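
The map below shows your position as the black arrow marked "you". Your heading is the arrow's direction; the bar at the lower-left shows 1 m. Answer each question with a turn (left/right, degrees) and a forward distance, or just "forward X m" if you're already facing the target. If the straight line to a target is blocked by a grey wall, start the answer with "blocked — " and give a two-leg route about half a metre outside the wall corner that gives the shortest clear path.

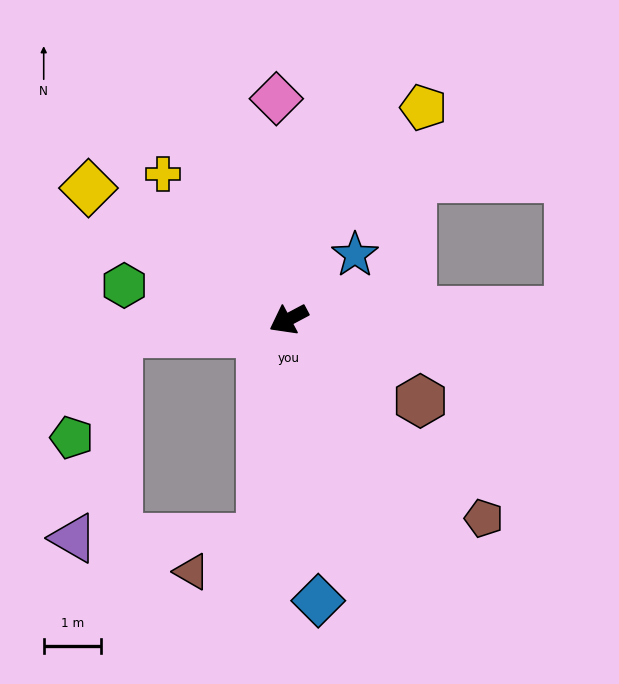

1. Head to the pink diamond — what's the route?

turn right 115°, forward 3.9 m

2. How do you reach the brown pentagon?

turn left 106°, forward 4.9 m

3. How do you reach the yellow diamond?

turn right 61°, forward 4.2 m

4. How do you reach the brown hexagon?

turn left 120°, forward 2.7 m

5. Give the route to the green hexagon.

turn right 40°, forward 3.0 m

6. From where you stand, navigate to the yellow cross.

turn right 77°, forward 3.4 m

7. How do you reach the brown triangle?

blocked — turn left 55°, forward 3.9 m, then turn right 57°, forward 1.3 m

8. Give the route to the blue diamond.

turn left 68°, forward 5.0 m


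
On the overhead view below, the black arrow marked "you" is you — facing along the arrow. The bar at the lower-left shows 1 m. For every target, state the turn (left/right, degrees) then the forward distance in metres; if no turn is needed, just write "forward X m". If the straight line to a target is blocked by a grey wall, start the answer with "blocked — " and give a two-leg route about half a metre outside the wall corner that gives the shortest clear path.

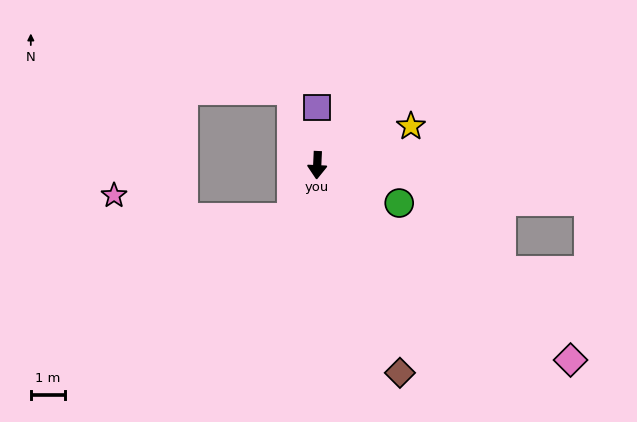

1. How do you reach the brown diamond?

turn left 24°, forward 6.6 m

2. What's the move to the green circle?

turn left 68°, forward 2.7 m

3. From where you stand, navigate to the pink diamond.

turn left 55°, forward 9.4 m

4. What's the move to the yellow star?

turn left 115°, forward 3.0 m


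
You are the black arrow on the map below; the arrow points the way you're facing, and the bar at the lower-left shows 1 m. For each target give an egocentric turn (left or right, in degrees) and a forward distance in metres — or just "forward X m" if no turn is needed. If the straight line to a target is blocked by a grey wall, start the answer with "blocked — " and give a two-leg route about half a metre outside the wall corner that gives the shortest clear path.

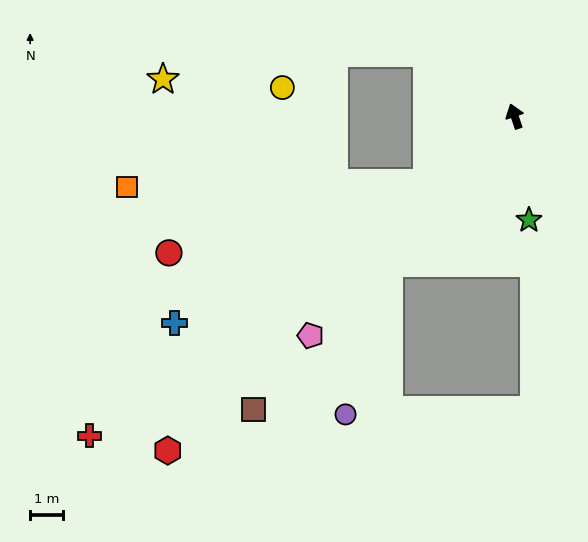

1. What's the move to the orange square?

blocked — turn left 108°, forward 3.4 m, then turn right 36°, forward 9.2 m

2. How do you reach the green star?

turn left 169°, forward 3.2 m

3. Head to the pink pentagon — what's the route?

turn left 118°, forward 9.2 m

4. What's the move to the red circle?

blocked — turn left 108°, forward 3.4 m, then turn right 21°, forward 8.2 m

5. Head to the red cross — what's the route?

turn left 108°, forward 16.3 m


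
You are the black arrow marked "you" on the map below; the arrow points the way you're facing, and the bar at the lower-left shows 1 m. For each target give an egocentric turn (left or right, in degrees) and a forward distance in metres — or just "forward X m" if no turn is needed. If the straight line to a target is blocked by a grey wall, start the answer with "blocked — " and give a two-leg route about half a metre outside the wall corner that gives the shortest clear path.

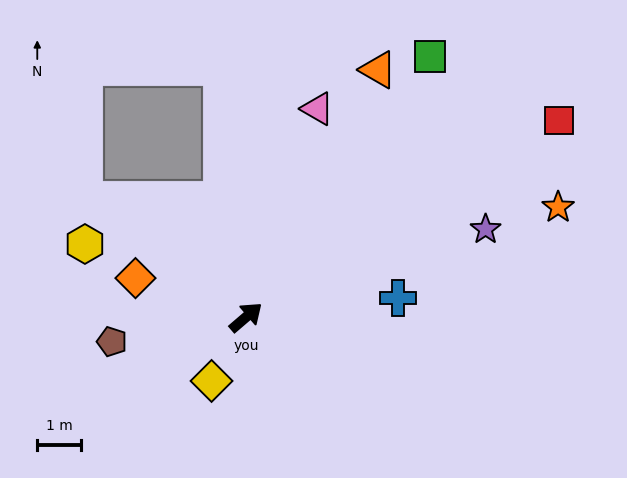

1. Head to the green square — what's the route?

turn left 14°, forward 7.3 m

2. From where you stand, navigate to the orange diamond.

turn left 120°, forward 2.7 m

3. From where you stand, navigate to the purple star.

turn right 20°, forward 5.9 m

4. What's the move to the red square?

turn right 9°, forward 8.5 m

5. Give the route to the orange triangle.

turn left 21°, forward 6.4 m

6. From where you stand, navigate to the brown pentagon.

turn left 150°, forward 3.1 m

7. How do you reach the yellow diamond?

turn right 159°, forward 1.7 m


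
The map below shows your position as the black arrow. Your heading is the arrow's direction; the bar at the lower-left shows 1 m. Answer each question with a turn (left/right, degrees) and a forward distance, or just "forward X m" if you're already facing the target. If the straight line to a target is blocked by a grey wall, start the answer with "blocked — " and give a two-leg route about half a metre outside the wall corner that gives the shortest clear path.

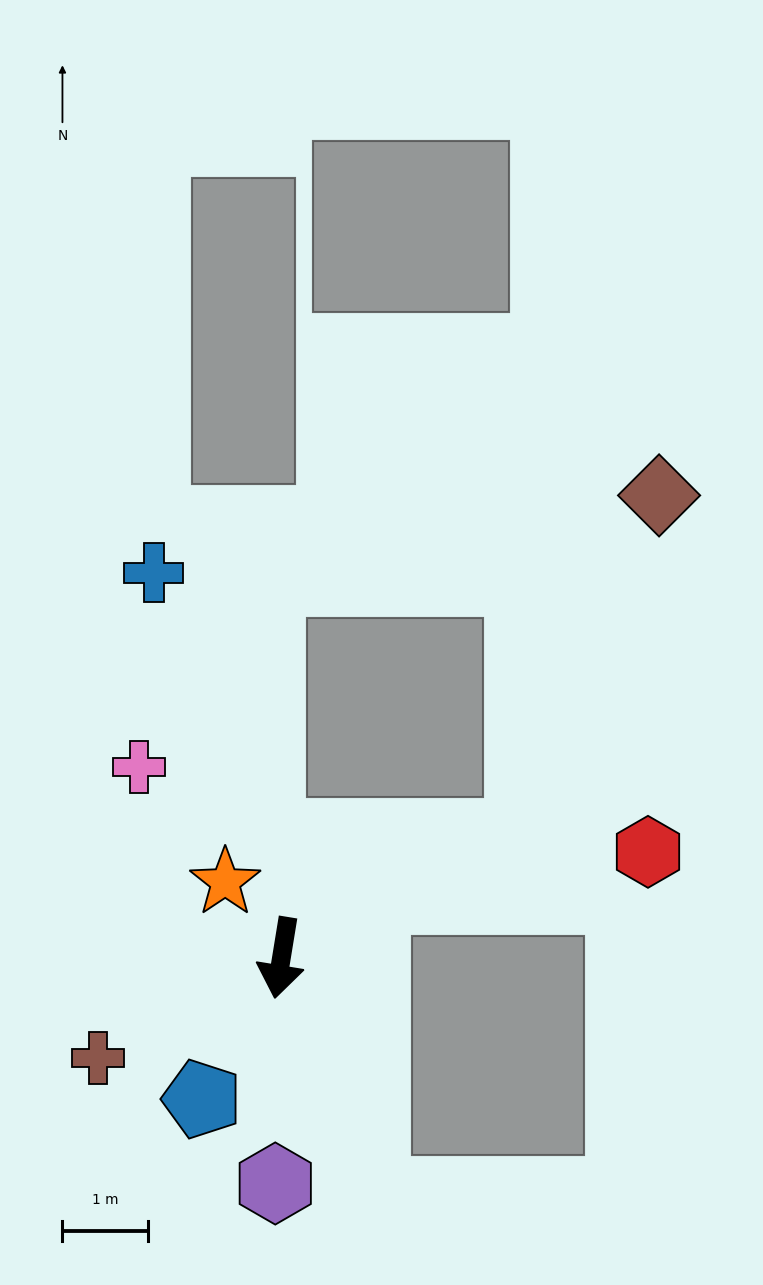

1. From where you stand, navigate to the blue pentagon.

turn right 20°, forward 1.9 m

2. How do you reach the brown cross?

turn right 52°, forward 2.4 m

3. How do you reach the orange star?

turn right 134°, forward 1.1 m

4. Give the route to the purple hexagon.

turn left 8°, forward 2.6 m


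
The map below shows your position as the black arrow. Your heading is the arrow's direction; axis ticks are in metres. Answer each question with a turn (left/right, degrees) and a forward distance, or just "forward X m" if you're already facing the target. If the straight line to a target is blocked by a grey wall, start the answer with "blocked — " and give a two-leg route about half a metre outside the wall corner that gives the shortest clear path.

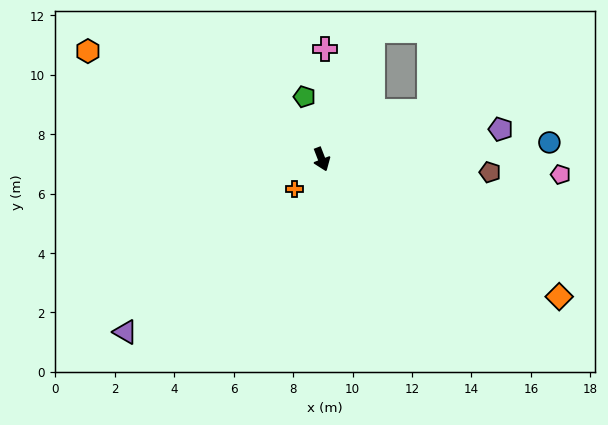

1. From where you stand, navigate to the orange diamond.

turn left 39°, forward 9.2 m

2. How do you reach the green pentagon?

turn left 174°, forward 2.2 m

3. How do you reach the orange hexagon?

turn right 136°, forward 8.7 m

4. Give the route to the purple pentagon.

turn left 78°, forward 6.1 m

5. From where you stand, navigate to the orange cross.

turn right 63°, forward 1.4 m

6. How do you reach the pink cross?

turn left 157°, forward 3.7 m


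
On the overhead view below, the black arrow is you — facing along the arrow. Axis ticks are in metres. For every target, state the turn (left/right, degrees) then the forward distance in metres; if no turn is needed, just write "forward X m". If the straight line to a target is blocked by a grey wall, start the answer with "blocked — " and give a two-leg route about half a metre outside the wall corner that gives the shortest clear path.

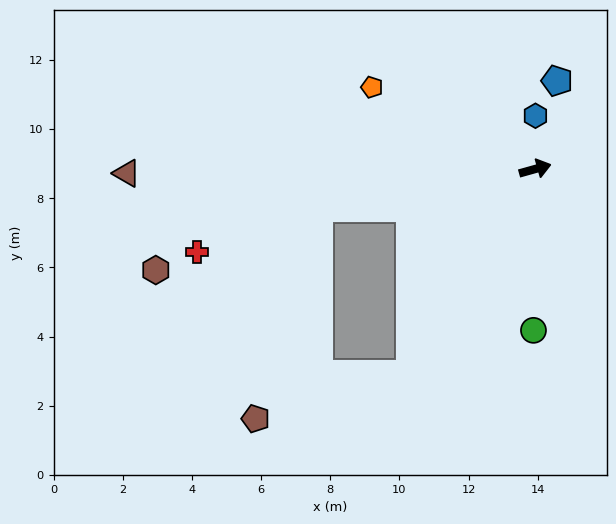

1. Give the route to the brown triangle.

turn left 165°, forward 11.8 m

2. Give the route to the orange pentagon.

turn left 138°, forward 5.3 m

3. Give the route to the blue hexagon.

turn left 74°, forward 1.5 m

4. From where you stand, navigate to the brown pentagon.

blocked — turn right 137°, forward 6.9 m, then turn right 43°, forward 4.7 m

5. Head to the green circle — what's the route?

turn right 106°, forward 4.7 m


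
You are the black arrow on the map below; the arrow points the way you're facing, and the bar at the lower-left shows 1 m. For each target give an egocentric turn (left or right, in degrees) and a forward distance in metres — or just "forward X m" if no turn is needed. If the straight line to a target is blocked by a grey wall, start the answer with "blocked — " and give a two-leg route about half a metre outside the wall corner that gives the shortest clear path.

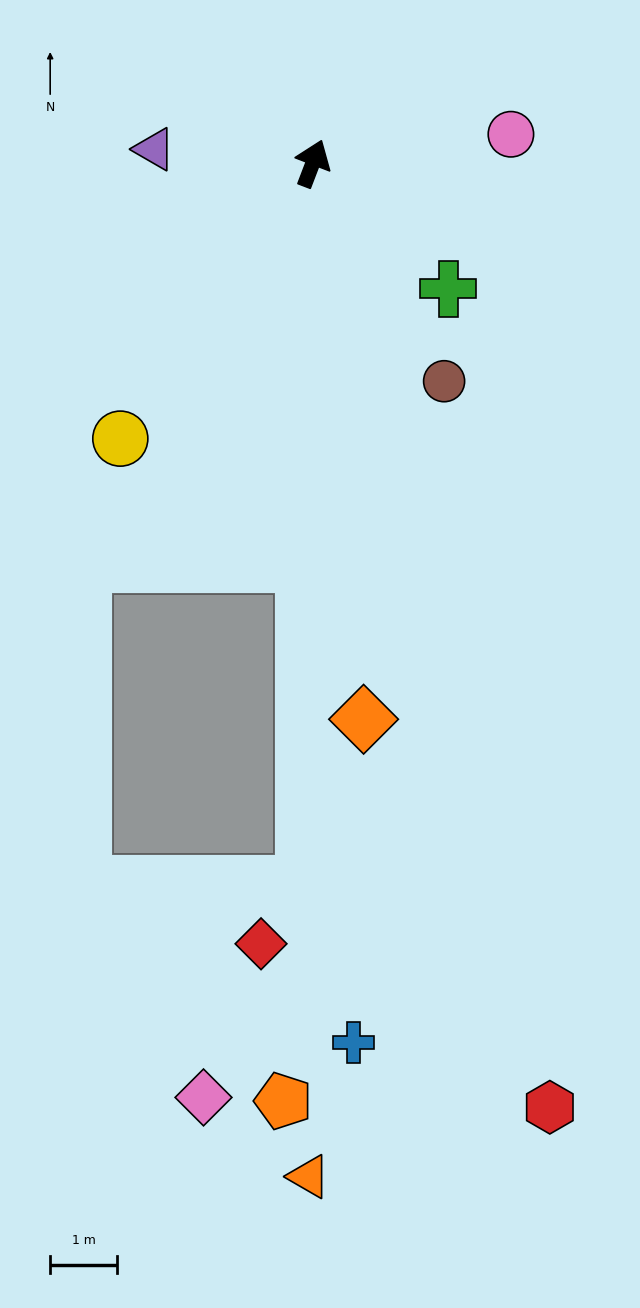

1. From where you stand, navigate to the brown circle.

turn right 128°, forward 3.8 m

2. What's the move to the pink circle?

turn right 61°, forward 3.0 m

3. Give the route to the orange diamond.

turn right 154°, forward 8.3 m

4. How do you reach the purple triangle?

turn left 106°, forward 2.4 m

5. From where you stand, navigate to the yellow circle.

turn left 166°, forward 5.0 m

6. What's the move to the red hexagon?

turn right 145°, forward 14.5 m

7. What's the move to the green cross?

turn right 112°, forward 2.7 m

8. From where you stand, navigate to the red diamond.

blocked — turn right 160°, forward 10.7 m, then turn right 35°, forward 1.1 m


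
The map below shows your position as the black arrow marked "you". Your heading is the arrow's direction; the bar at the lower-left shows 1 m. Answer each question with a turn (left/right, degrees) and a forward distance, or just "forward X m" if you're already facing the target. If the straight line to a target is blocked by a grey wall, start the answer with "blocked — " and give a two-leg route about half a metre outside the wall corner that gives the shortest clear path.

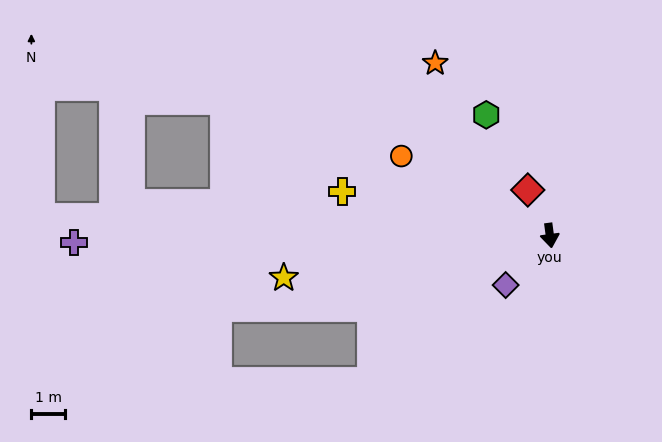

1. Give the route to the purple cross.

turn right 97°, forward 14.1 m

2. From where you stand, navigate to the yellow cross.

turn right 110°, forward 6.3 m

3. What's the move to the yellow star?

turn right 89°, forward 8.0 m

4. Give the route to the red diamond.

turn right 162°, forward 1.5 m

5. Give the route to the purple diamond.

turn right 49°, forward 2.0 m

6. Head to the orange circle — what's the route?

turn right 126°, forward 5.0 m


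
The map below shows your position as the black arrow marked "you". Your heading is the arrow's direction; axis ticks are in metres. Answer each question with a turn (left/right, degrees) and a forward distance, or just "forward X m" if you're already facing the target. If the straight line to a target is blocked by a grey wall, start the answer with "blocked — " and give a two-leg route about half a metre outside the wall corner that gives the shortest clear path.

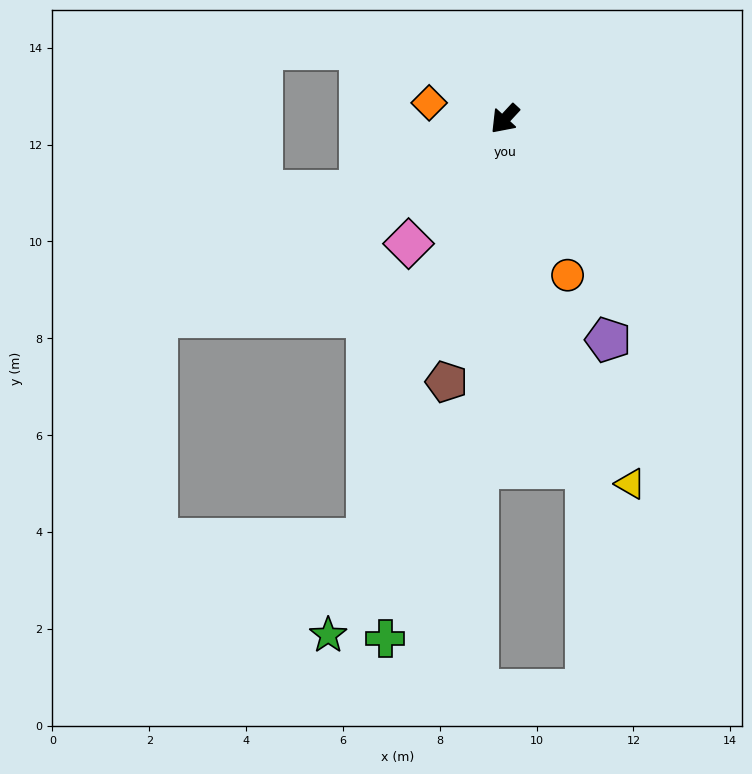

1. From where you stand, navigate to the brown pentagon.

turn left 30°, forward 5.6 m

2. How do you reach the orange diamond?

turn right 59°, forward 1.6 m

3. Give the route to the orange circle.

turn left 65°, forward 3.5 m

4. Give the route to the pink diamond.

turn left 5°, forward 3.3 m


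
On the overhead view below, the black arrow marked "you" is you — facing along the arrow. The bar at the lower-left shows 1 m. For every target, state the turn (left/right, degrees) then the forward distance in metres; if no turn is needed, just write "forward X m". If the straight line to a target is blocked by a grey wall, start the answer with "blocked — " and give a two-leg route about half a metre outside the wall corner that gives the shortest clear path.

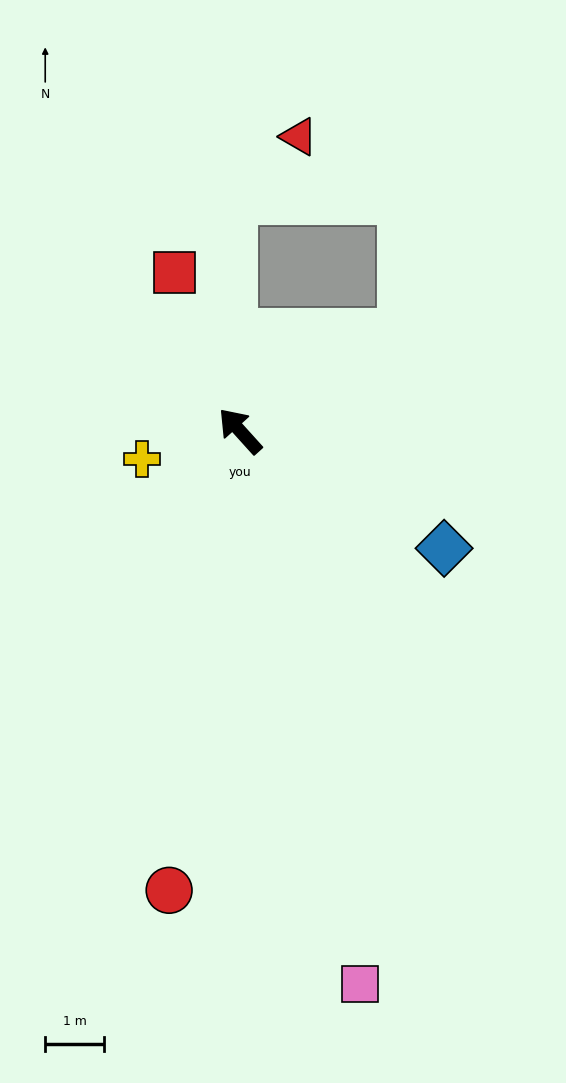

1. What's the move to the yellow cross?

turn left 64°, forward 1.7 m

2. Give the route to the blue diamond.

turn right 162°, forward 4.0 m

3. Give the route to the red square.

turn right 20°, forward 2.9 m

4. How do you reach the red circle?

turn left 129°, forward 7.9 m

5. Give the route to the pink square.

turn left 150°, forward 9.6 m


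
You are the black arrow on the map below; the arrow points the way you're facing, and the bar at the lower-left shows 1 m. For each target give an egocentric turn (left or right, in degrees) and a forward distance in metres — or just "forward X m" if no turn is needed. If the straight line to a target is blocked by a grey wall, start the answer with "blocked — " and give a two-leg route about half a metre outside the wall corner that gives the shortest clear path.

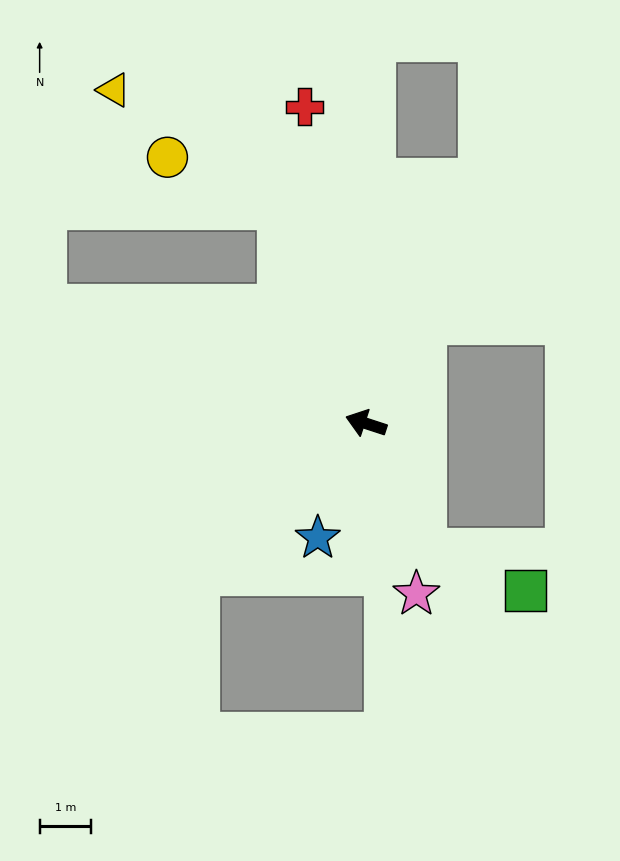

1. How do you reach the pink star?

turn left 125°, forward 3.5 m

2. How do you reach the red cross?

turn right 61°, forward 6.3 m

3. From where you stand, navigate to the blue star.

turn left 85°, forward 2.4 m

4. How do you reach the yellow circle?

blocked — turn right 50°, forward 4.5 m, then turn left 44°, forward 2.4 m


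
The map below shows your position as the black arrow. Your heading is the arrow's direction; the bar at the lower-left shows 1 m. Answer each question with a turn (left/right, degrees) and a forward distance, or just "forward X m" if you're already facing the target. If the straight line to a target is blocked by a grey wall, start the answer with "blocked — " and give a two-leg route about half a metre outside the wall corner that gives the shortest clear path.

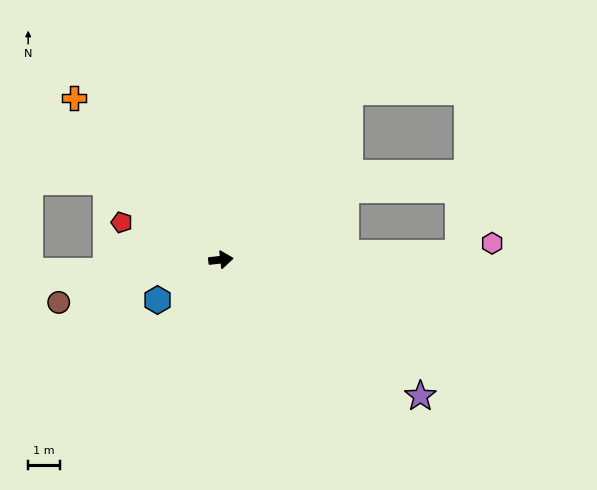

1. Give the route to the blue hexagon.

turn right 154°, forward 2.3 m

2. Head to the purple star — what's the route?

turn right 41°, forward 7.5 m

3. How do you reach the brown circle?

turn right 172°, forward 5.2 m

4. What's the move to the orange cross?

turn left 126°, forward 6.8 m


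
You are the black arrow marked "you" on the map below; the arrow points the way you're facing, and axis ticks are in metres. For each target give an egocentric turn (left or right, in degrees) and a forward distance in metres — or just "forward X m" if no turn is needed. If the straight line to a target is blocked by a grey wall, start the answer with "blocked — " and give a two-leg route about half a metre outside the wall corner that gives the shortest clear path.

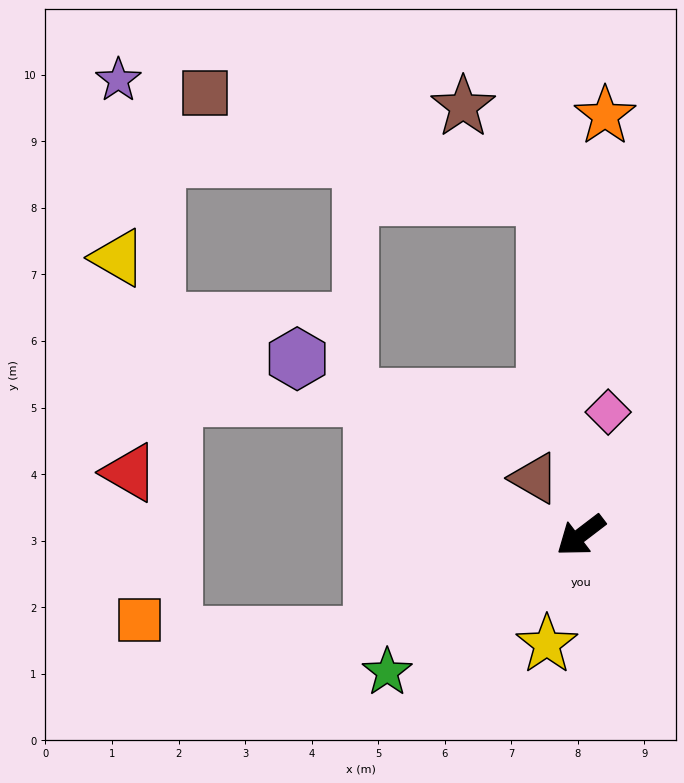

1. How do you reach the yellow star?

turn left 35°, forward 1.7 m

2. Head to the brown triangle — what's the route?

turn right 88°, forward 1.1 m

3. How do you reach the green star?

turn right 2°, forward 3.6 m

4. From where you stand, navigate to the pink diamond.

turn right 140°, forward 1.9 m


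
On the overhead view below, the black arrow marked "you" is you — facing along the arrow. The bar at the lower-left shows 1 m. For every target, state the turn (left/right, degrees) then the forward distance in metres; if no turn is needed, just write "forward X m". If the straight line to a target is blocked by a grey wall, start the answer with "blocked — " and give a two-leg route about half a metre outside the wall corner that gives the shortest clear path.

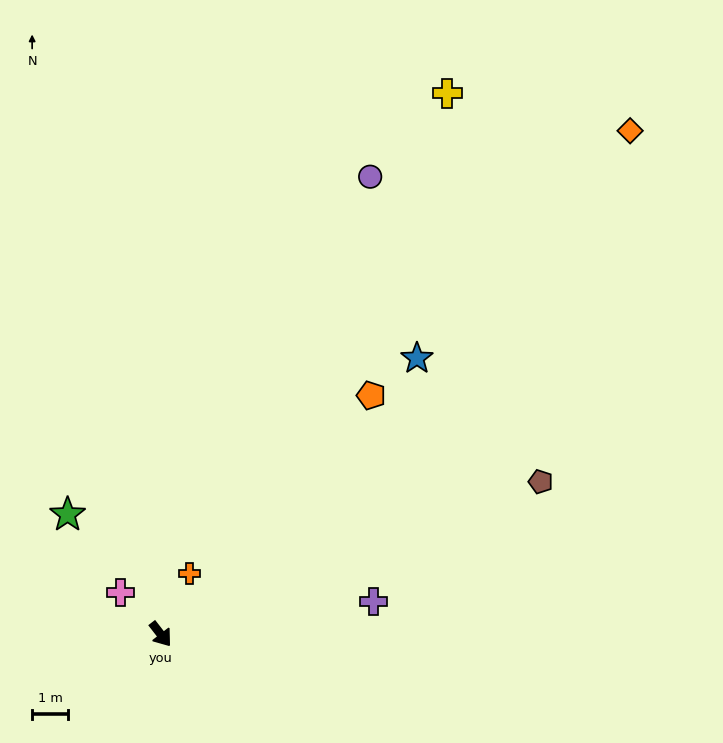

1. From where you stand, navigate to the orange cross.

turn left 117°, forward 1.9 m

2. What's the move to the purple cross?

turn left 61°, forward 5.9 m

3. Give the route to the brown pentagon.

turn left 74°, forward 11.3 m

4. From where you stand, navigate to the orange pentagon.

turn left 101°, forward 8.8 m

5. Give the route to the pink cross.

turn right 174°, forward 1.6 m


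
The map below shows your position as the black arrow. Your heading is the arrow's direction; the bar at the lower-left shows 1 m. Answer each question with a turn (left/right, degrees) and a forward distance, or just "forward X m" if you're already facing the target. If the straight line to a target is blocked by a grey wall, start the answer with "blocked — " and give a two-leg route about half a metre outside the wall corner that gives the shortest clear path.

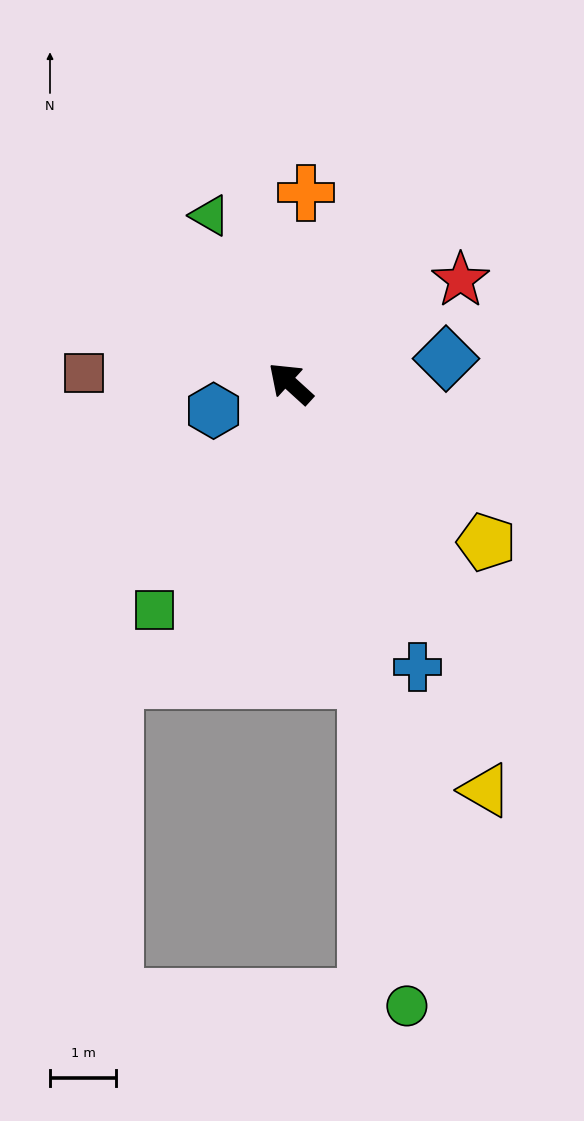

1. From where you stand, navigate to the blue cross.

turn left 156°, forward 4.7 m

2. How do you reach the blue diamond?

turn right 129°, forward 2.4 m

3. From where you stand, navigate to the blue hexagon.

turn left 62°, forward 1.2 m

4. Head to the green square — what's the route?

turn left 101°, forward 4.0 m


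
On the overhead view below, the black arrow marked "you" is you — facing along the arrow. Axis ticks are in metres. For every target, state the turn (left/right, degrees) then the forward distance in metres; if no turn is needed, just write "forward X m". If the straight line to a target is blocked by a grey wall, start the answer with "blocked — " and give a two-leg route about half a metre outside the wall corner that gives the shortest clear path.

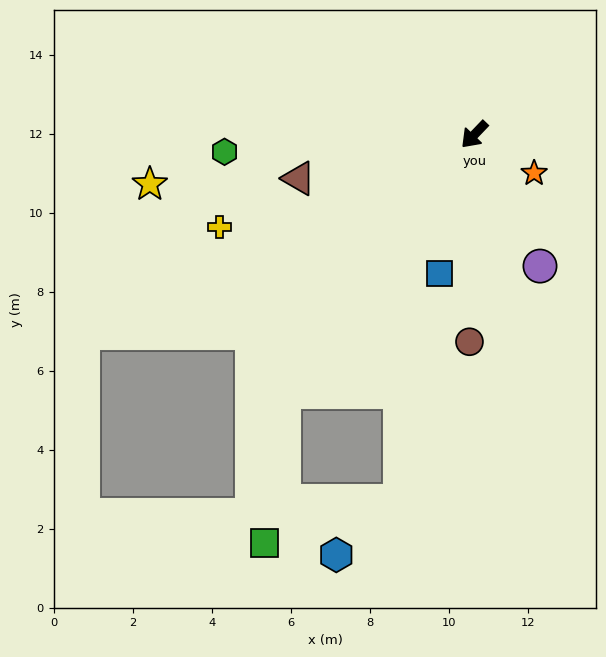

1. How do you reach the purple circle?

turn left 70°, forward 3.7 m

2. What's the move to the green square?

blocked — turn left 7°, forward 8.1 m, then turn left 29°, forward 3.9 m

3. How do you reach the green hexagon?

turn right 42°, forward 6.3 m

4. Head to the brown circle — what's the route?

turn left 42°, forward 5.2 m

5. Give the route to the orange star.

turn left 101°, forward 1.8 m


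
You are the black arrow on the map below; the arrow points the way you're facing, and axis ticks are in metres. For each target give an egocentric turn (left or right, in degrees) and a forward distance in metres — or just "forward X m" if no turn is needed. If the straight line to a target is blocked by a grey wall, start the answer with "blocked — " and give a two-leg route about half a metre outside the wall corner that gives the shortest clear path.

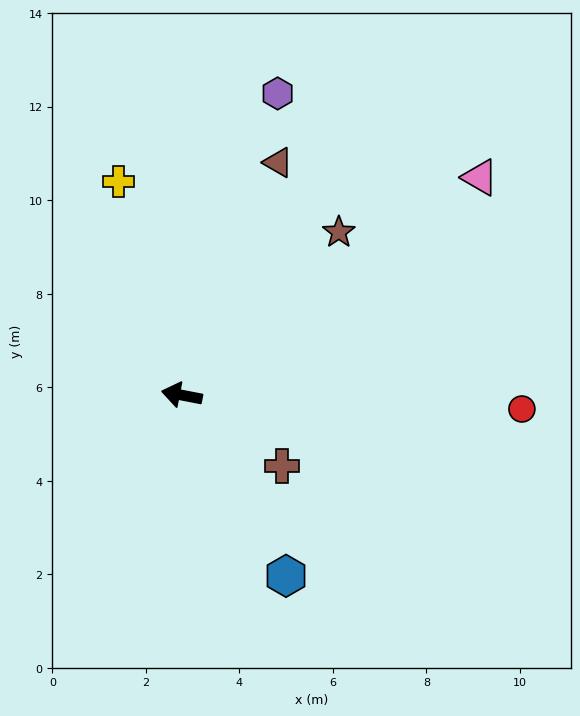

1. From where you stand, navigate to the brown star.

turn right 123°, forward 4.8 m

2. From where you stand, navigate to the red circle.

turn right 171°, forward 7.3 m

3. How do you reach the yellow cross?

turn right 62°, forward 4.8 m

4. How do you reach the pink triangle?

turn right 133°, forward 7.9 m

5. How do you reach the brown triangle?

turn right 102°, forward 5.4 m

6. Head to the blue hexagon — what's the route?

turn left 131°, forward 4.5 m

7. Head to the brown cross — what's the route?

turn left 156°, forward 2.6 m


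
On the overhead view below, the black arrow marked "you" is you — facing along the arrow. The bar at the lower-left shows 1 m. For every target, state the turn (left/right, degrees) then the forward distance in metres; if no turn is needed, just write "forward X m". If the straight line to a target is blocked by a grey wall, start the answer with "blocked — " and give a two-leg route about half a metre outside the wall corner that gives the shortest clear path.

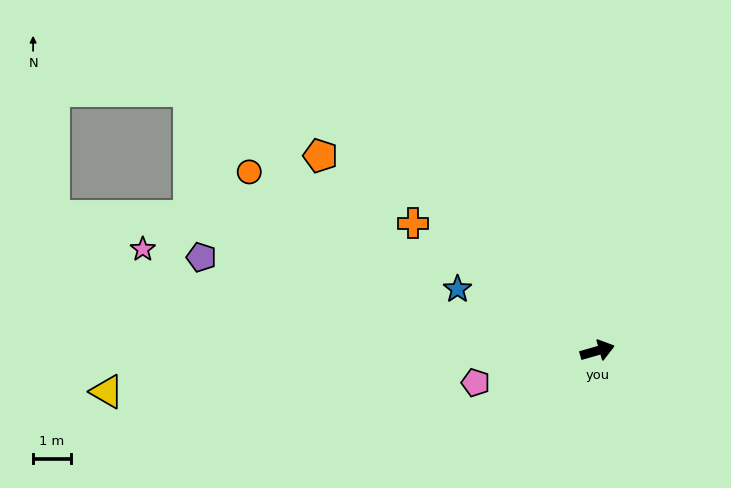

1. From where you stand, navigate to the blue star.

turn left 140°, forward 4.0 m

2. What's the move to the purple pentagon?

turn left 151°, forward 10.8 m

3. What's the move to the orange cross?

turn left 129°, forward 5.9 m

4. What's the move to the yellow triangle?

turn left 169°, forward 13.0 m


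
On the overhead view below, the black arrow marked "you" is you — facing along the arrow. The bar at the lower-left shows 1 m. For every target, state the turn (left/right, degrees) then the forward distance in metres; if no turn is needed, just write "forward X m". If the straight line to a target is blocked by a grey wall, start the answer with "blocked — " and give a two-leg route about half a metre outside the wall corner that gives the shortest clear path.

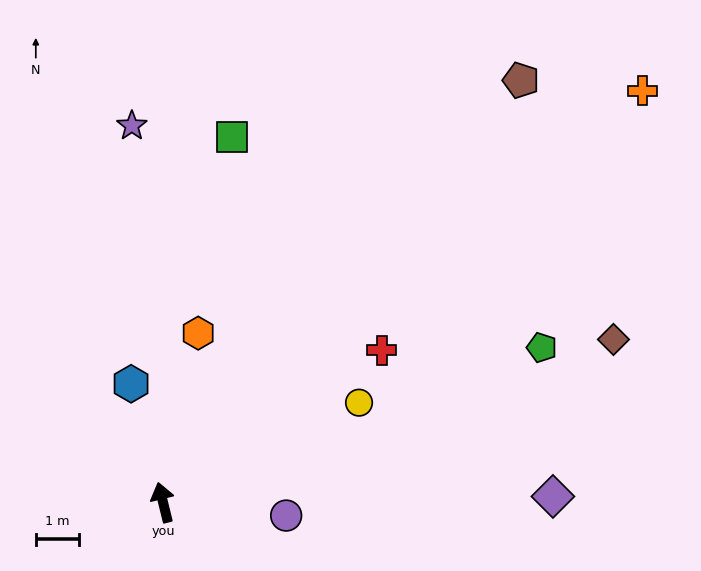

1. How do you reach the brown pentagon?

turn right 54°, forward 13.0 m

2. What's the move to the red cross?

turn right 69°, forward 6.2 m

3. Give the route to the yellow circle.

turn right 77°, forward 5.1 m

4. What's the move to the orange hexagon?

turn right 26°, forward 4.0 m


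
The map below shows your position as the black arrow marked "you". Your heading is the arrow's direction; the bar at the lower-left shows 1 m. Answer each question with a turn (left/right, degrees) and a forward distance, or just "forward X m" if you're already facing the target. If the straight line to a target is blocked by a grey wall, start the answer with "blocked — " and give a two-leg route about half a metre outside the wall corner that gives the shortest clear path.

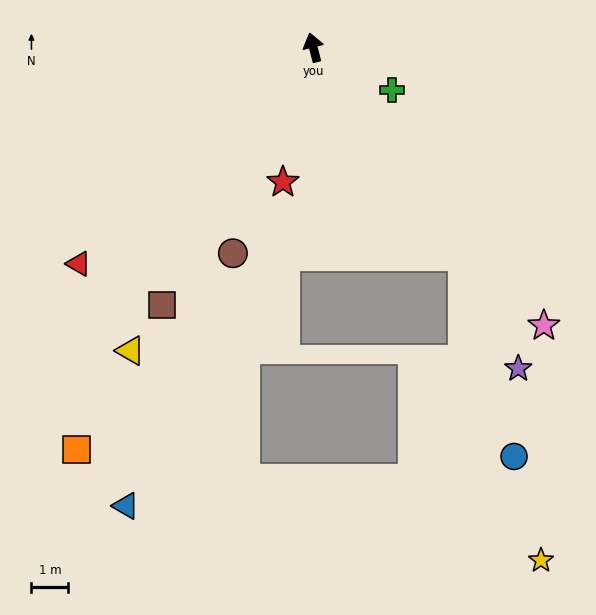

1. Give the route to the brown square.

turn left 135°, forward 8.1 m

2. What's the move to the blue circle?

blocked — turn right 158°, forward 7.0 m, then turn right 22°, forward 5.6 m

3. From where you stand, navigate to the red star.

turn left 153°, forward 3.7 m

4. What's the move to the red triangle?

turn left 118°, forward 8.6 m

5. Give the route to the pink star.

turn right 155°, forward 9.8 m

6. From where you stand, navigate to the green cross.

turn right 133°, forward 2.4 m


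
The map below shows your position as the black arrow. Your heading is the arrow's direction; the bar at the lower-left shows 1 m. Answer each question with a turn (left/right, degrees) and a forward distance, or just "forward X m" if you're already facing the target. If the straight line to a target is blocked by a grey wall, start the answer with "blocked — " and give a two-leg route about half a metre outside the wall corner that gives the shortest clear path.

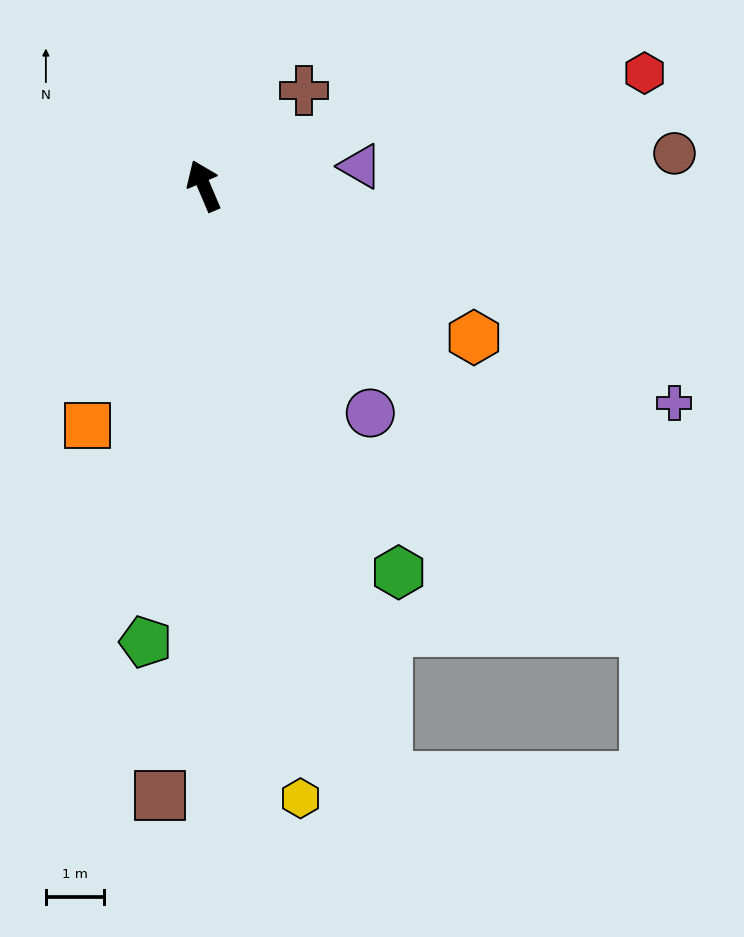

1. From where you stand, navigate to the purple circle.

turn right 167°, forward 4.8 m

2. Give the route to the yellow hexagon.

turn left 166°, forward 10.6 m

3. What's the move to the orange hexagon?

turn right 142°, forward 5.3 m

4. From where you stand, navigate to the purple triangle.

turn right 106°, forward 2.7 m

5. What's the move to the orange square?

turn left 131°, forward 4.6 m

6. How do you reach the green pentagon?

turn left 150°, forward 7.8 m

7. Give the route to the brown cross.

turn right 70°, forward 2.4 m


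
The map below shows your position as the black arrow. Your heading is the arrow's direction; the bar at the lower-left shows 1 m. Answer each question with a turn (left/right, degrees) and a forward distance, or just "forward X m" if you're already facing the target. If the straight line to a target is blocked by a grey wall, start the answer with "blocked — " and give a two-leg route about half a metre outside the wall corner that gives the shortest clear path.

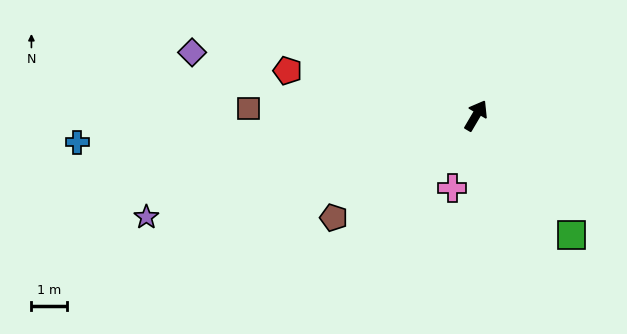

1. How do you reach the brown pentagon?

turn left 156°, forward 4.9 m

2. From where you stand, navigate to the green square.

turn right 111°, forward 4.3 m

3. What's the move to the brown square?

turn left 119°, forward 6.4 m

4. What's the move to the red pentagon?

turn left 107°, forward 5.4 m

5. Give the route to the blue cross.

turn left 124°, forward 11.2 m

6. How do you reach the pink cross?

turn right 168°, forward 2.1 m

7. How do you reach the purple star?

turn left 138°, forward 9.7 m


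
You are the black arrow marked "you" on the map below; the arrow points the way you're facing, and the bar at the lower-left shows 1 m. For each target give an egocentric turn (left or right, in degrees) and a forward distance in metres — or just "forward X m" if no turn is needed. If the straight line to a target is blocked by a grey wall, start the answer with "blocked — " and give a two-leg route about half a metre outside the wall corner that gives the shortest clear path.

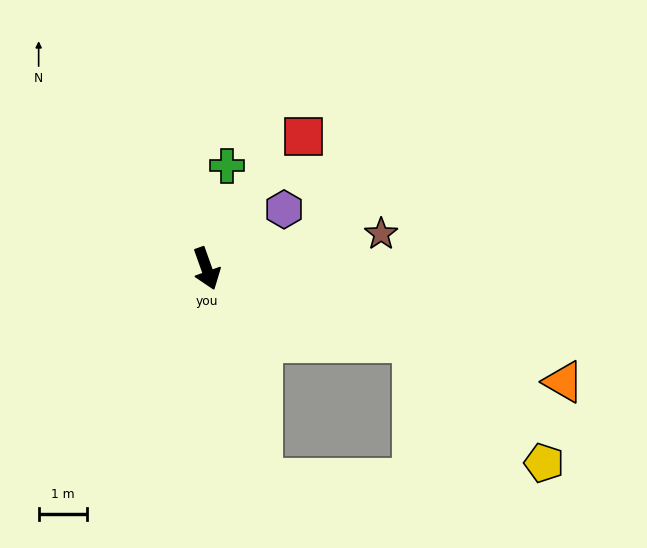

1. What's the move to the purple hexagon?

turn left 108°, forward 2.0 m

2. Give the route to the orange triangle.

turn left 53°, forward 7.8 m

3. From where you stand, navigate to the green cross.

turn left 149°, forward 2.2 m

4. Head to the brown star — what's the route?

turn left 82°, forward 3.7 m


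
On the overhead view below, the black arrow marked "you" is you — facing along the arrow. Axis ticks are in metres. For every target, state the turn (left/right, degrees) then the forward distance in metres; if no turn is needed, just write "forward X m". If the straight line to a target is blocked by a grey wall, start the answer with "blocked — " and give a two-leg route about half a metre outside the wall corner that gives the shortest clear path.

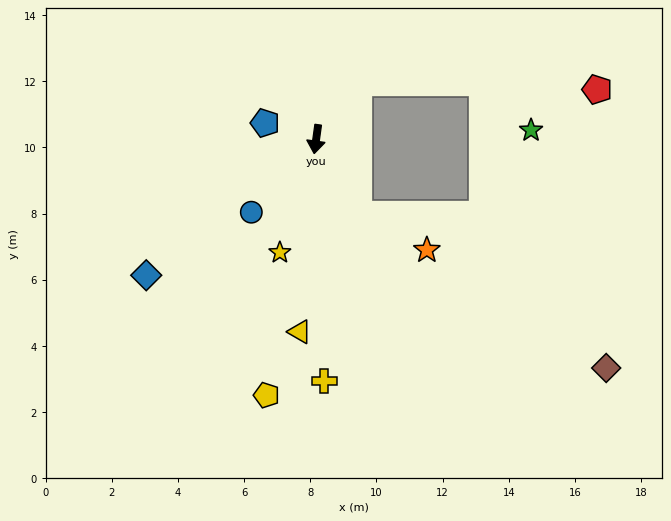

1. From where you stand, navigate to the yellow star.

turn right 10°, forward 3.6 m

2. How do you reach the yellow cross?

turn left 10°, forward 7.3 m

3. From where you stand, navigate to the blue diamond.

turn right 43°, forward 6.6 m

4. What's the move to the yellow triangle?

turn left 3°, forward 5.8 m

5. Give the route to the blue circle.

turn right 34°, forward 3.0 m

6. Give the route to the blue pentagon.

turn right 100°, forward 1.6 m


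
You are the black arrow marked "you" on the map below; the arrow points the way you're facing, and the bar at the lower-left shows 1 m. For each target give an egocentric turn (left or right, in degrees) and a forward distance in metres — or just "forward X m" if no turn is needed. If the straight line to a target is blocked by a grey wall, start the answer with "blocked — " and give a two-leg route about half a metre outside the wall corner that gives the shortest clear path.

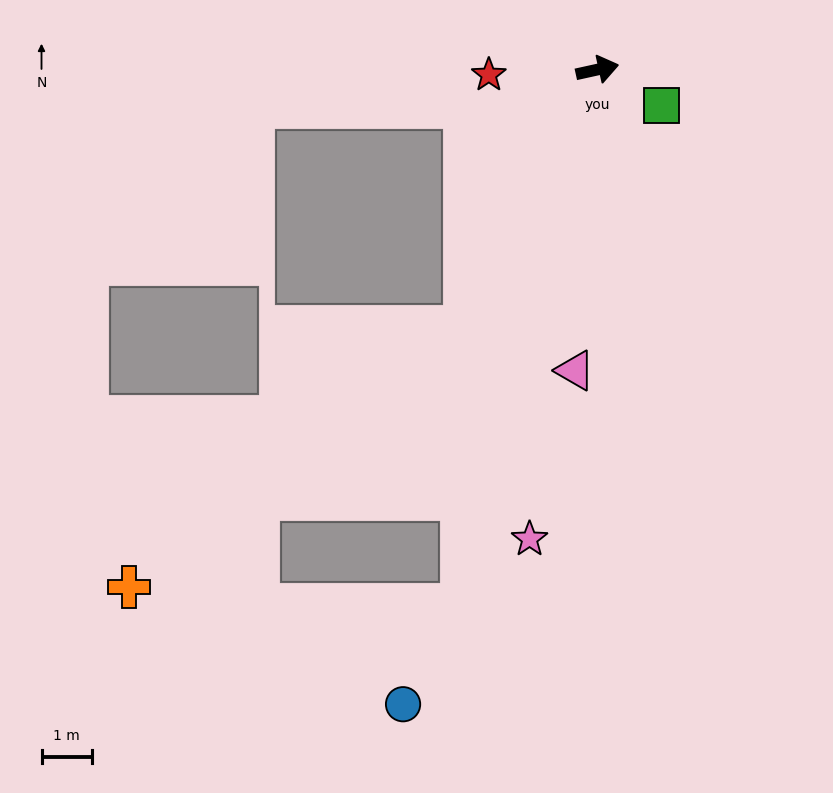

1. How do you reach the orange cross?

blocked — turn right 130°, forward 5.7 m, then turn right 25°, forward 8.4 m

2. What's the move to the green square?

turn right 42°, forward 1.5 m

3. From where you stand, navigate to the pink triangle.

turn right 107°, forward 6.0 m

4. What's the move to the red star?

turn left 170°, forward 2.1 m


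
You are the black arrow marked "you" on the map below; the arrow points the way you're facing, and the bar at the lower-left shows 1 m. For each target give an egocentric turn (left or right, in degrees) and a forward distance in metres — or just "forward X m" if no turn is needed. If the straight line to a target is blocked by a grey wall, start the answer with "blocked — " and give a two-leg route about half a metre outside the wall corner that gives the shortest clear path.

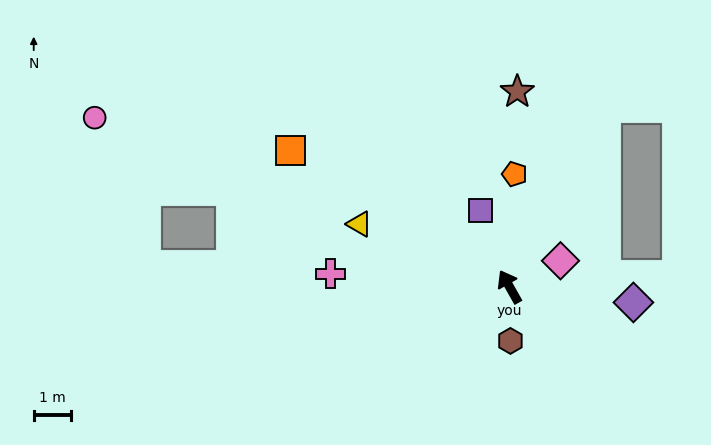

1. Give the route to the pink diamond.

turn right 92°, forward 1.5 m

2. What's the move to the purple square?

turn right 9°, forward 2.2 m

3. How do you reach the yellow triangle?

turn left 38°, forward 4.3 m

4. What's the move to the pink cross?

turn left 56°, forward 4.8 m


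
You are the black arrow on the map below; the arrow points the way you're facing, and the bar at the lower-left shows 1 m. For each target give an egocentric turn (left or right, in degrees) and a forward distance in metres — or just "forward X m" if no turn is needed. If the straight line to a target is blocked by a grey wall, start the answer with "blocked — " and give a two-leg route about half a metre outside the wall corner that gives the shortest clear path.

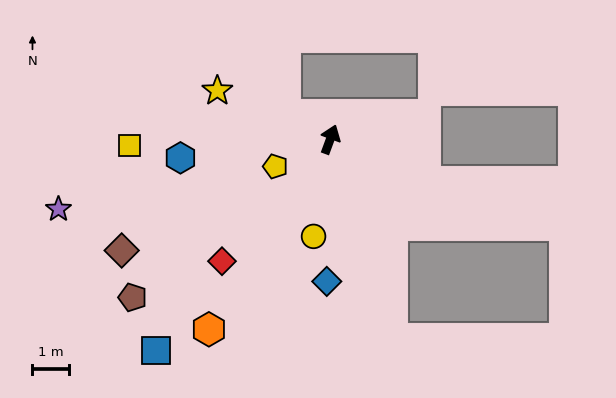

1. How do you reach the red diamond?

turn left 159°, forward 4.5 m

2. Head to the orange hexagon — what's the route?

turn left 168°, forward 6.2 m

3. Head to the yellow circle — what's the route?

turn right 169°, forward 2.7 m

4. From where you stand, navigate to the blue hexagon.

turn left 117°, forward 4.1 m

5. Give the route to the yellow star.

turn left 87°, forward 3.4 m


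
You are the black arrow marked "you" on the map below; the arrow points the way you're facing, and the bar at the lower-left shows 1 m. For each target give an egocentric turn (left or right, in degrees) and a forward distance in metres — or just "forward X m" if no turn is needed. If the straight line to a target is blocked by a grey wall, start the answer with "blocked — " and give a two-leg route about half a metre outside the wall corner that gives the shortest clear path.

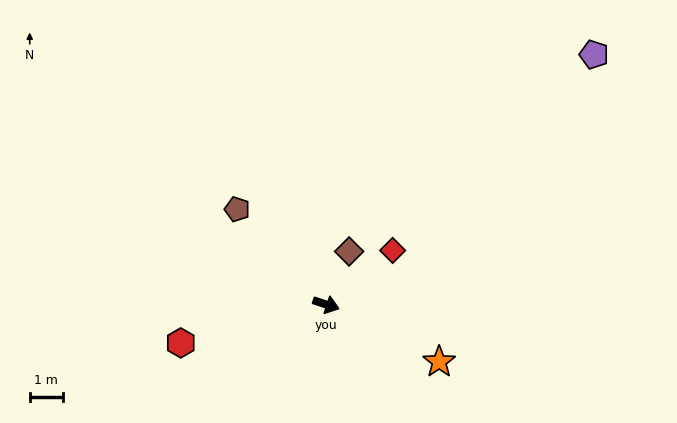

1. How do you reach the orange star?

turn right 9°, forward 3.8 m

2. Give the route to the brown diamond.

turn left 85°, forward 1.7 m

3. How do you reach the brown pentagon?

turn left 151°, forward 3.9 m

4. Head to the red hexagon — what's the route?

turn right 147°, forward 4.6 m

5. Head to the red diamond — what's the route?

turn left 57°, forward 2.6 m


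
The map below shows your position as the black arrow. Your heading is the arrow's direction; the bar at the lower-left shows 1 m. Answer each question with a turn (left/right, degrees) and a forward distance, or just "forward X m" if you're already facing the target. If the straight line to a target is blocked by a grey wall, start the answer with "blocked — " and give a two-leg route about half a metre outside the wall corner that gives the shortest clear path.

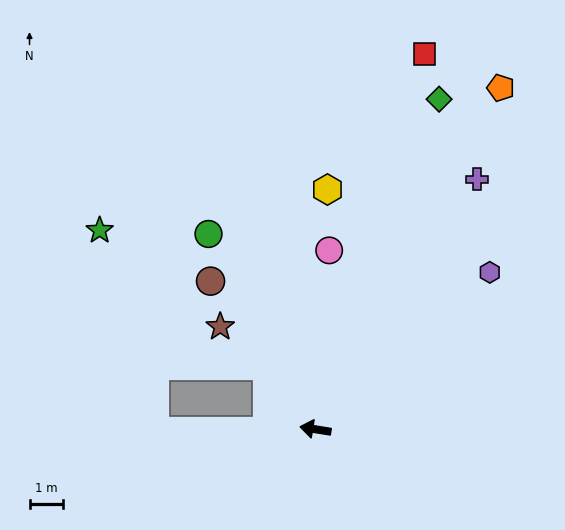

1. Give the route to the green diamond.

turn right 101°, forward 10.5 m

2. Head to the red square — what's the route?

turn right 97°, forward 11.6 m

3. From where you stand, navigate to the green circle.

turn right 52°, forward 6.6 m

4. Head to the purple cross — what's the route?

turn right 114°, forward 8.8 m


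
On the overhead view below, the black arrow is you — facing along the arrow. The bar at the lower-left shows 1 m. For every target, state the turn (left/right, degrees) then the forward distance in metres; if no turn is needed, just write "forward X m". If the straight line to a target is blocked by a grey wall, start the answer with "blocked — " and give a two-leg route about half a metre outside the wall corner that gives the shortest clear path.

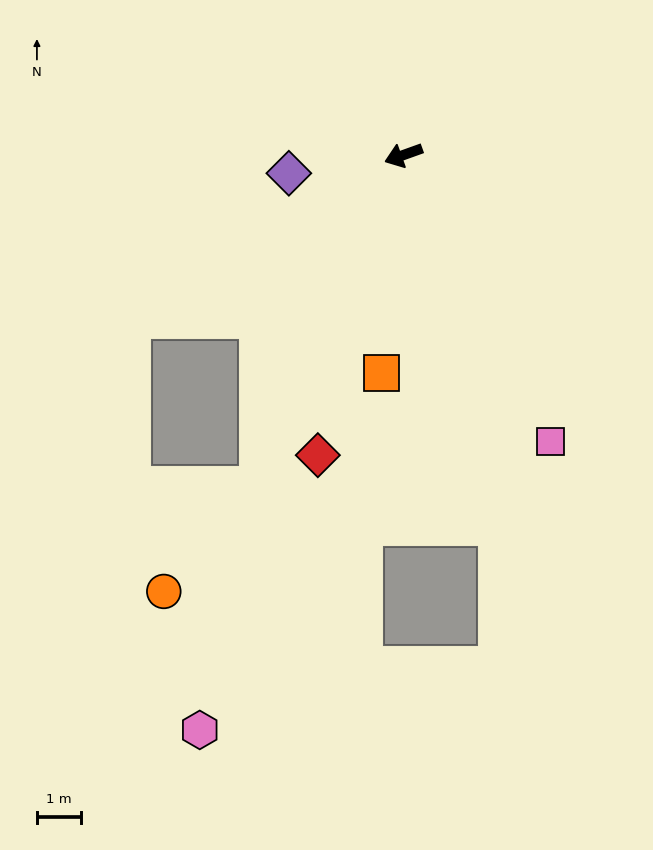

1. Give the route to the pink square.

turn left 98°, forward 7.3 m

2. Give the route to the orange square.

turn left 65°, forward 5.0 m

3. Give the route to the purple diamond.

turn right 11°, forward 2.6 m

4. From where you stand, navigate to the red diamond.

turn left 54°, forward 7.1 m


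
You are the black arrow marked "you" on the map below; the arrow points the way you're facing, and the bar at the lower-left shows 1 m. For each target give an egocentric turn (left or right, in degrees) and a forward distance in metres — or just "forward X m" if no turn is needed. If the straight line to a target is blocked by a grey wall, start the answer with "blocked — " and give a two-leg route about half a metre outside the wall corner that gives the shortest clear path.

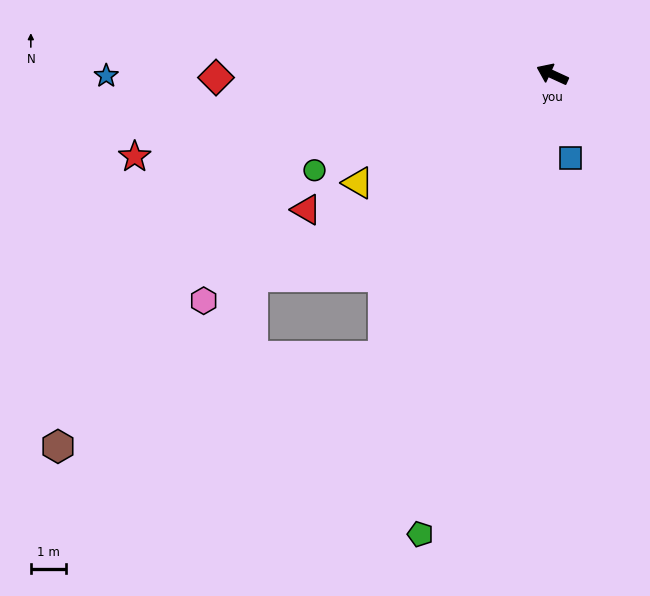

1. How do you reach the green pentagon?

turn left 99°, forward 13.5 m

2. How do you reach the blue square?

turn left 127°, forward 2.4 m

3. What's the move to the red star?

turn left 36°, forward 12.0 m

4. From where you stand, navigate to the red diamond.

turn left 25°, forward 9.5 m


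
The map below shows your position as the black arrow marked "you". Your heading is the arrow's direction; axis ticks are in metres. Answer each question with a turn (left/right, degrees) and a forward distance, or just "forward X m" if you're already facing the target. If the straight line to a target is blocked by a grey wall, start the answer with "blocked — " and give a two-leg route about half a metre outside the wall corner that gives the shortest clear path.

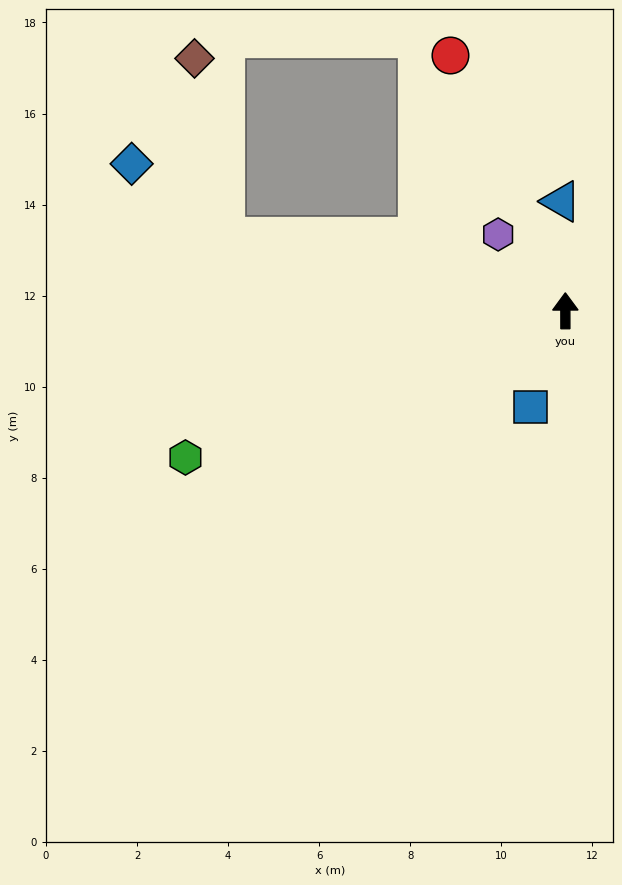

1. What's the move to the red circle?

turn left 24°, forward 6.1 m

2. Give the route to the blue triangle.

turn left 2°, forward 2.4 m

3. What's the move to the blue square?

turn left 160°, forward 2.2 m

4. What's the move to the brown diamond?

blocked — turn left 78°, forward 7.6 m, then turn right 68°, forward 4.0 m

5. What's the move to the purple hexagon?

turn left 41°, forward 2.2 m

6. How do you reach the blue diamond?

blocked — turn left 78°, forward 7.6 m, then turn right 26°, forward 2.6 m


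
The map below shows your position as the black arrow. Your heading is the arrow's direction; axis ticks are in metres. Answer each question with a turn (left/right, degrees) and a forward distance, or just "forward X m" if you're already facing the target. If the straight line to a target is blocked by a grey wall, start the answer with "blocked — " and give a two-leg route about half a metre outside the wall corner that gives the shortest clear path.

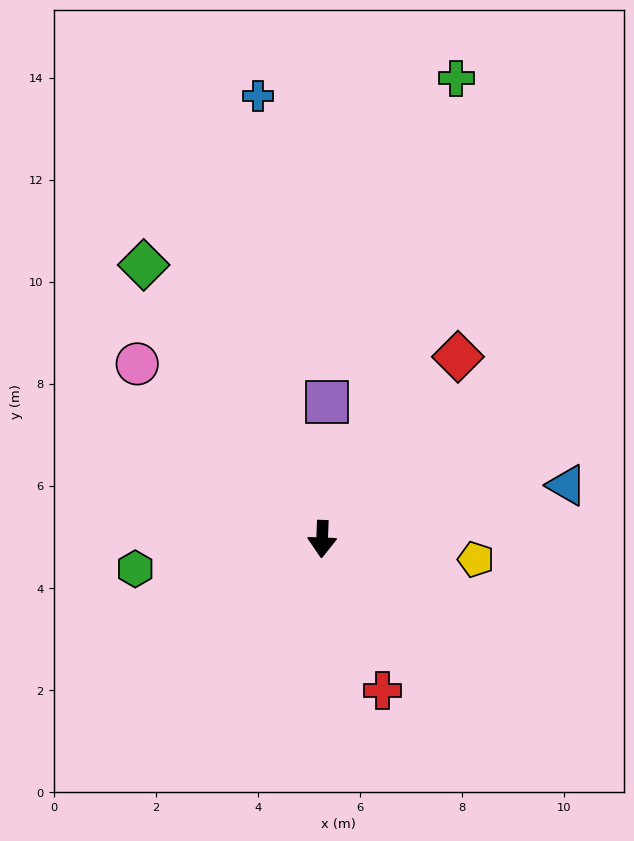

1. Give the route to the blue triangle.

turn left 105°, forward 4.9 m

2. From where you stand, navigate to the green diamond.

turn right 145°, forward 6.4 m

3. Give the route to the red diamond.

turn left 145°, forward 4.5 m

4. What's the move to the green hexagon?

turn right 79°, forward 3.7 m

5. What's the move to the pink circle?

turn right 131°, forward 5.0 m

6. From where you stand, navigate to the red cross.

turn left 24°, forward 3.2 m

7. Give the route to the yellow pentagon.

turn left 85°, forward 3.0 m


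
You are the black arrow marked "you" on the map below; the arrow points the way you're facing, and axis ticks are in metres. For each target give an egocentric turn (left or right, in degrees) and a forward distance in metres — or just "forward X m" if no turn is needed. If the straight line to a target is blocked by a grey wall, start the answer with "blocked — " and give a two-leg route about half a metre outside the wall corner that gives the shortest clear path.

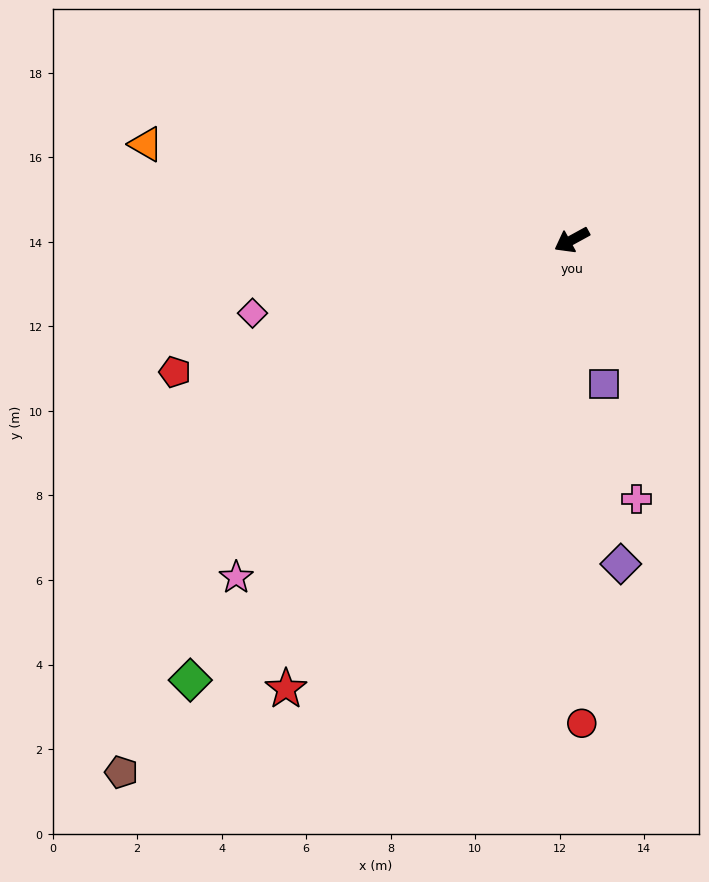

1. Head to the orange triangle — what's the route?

turn right 41°, forward 10.3 m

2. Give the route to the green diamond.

turn left 20°, forward 13.8 m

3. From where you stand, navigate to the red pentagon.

turn right 10°, forward 9.9 m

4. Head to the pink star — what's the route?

turn left 16°, forward 11.3 m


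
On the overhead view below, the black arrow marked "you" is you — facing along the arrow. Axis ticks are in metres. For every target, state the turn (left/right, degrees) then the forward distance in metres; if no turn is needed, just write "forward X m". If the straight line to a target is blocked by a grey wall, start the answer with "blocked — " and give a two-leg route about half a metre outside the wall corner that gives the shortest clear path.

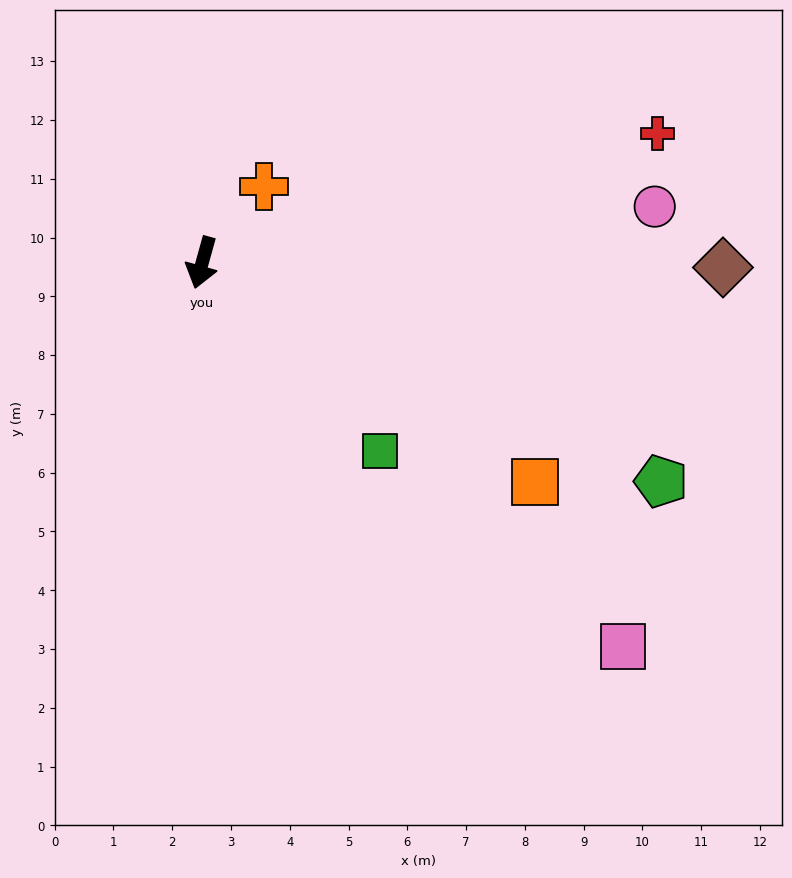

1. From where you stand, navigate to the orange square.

turn left 72°, forward 6.8 m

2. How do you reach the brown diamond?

turn left 105°, forward 8.9 m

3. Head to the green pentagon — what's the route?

turn left 80°, forward 8.6 m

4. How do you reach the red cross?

turn left 121°, forward 8.0 m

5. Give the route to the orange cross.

turn left 157°, forward 1.7 m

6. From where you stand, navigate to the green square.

turn left 59°, forward 4.4 m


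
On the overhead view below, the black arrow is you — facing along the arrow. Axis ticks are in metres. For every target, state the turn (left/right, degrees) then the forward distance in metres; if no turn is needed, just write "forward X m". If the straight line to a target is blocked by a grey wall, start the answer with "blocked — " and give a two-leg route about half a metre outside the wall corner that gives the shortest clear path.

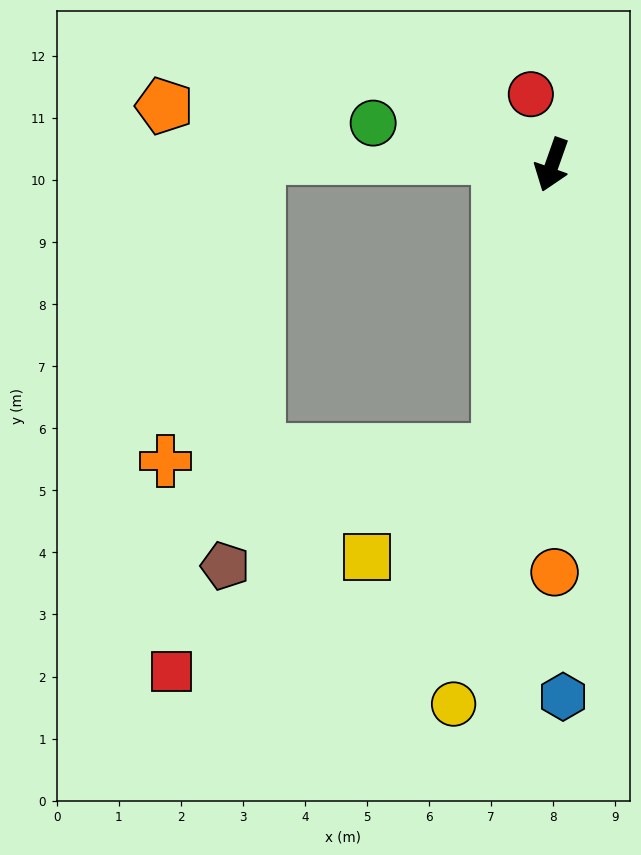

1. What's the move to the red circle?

turn right 144°, forward 1.2 m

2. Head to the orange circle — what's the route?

turn left 20°, forward 6.6 m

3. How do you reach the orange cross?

blocked — turn left 9°, forward 4.7 m, then turn right 78°, forward 5.4 m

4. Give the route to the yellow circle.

turn left 9°, forward 8.8 m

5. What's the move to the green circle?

turn right 84°, forward 3.0 m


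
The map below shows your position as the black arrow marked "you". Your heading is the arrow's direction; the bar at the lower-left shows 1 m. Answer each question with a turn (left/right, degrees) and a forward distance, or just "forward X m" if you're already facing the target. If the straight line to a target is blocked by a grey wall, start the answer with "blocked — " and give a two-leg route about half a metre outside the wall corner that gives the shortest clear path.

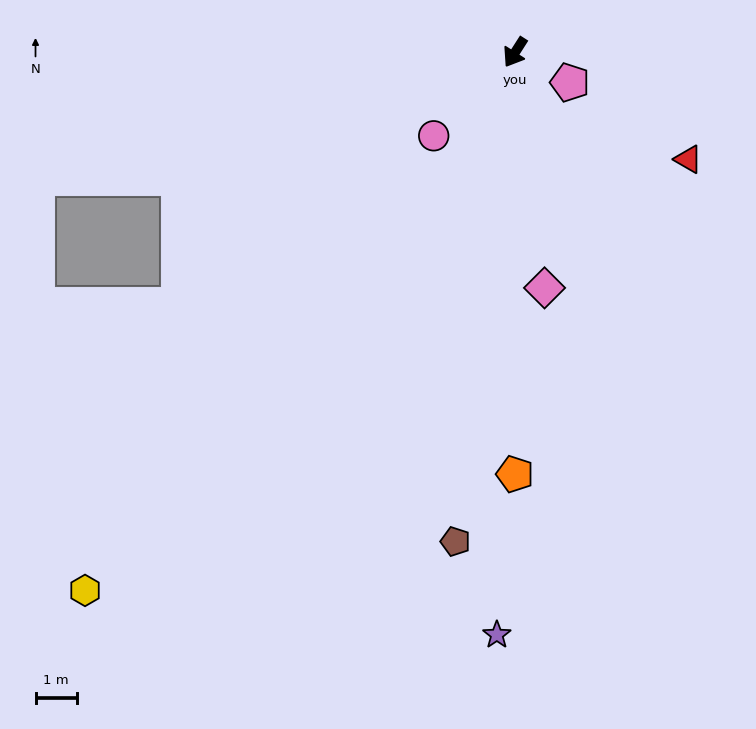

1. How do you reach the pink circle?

turn right 12°, forward 2.8 m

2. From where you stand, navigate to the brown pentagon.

turn left 26°, forward 11.9 m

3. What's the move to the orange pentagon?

turn left 33°, forward 10.1 m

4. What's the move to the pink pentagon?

turn left 94°, forward 1.5 m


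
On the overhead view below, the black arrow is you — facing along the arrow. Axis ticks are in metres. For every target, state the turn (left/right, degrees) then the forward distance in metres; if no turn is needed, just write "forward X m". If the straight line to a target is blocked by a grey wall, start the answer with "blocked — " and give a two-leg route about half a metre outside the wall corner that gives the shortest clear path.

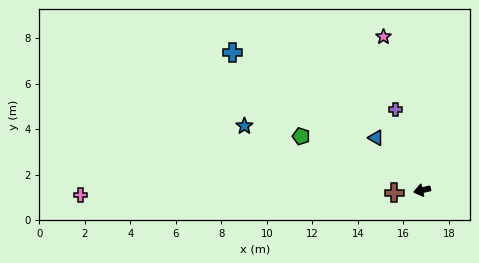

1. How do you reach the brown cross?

turn right 8°, forward 1.2 m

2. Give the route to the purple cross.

turn right 85°, forward 3.7 m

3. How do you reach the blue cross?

turn right 49°, forward 10.3 m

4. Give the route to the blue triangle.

turn right 62°, forward 3.1 m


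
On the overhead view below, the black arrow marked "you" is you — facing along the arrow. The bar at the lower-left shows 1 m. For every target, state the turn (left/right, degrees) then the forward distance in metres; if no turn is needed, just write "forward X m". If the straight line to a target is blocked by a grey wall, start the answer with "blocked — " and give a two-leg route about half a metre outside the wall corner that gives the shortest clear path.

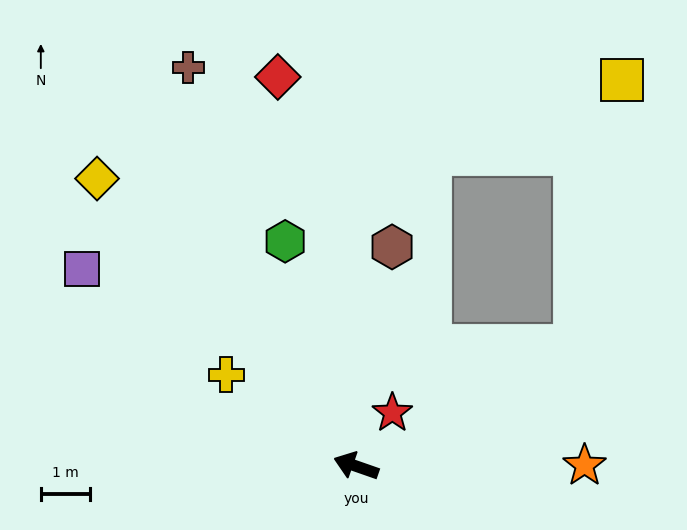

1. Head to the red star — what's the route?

turn right 105°, forward 1.3 m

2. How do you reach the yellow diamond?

turn right 29°, forward 7.8 m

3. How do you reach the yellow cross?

turn right 16°, forward 3.2 m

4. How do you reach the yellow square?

blocked — turn right 132°, forward 5.0 m, then turn left 51°, forward 5.4 m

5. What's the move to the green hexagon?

turn right 53°, forward 4.8 m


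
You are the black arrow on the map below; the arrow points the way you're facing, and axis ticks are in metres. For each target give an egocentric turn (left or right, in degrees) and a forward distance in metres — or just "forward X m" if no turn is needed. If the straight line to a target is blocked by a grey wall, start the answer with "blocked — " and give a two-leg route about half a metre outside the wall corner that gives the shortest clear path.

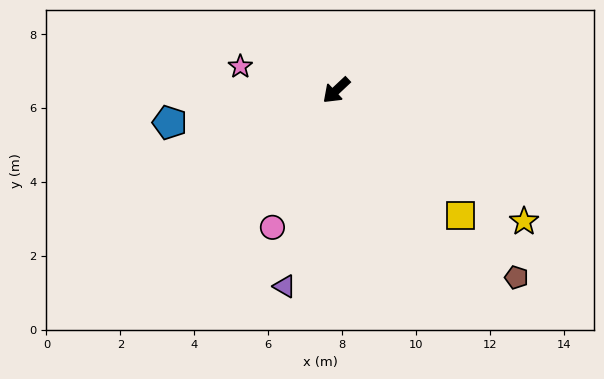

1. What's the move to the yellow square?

turn left 92°, forward 4.8 m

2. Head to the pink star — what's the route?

turn right 57°, forward 2.7 m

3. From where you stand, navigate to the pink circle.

turn left 22°, forward 4.1 m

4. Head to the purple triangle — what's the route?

turn left 32°, forward 5.5 m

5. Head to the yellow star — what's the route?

turn left 102°, forward 6.2 m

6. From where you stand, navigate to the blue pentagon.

turn right 32°, forward 4.6 m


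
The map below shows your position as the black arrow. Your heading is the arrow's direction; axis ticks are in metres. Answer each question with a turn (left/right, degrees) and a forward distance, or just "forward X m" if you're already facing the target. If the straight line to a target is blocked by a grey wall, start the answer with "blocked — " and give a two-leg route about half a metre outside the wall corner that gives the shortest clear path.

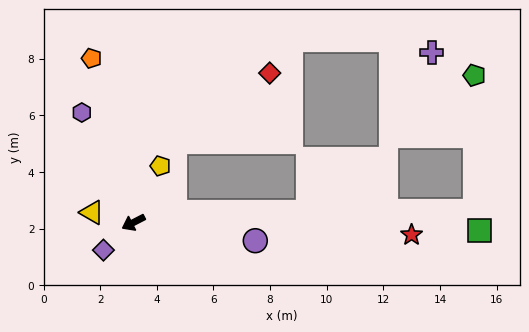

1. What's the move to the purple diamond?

turn left 15°, forward 1.4 m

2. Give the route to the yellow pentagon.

turn right 143°, forward 2.2 m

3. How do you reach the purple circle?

turn left 144°, forward 4.4 m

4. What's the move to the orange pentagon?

turn right 103°, forward 6.0 m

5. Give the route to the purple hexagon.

turn right 92°, forward 4.3 m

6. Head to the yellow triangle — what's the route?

turn right 41°, forward 1.5 m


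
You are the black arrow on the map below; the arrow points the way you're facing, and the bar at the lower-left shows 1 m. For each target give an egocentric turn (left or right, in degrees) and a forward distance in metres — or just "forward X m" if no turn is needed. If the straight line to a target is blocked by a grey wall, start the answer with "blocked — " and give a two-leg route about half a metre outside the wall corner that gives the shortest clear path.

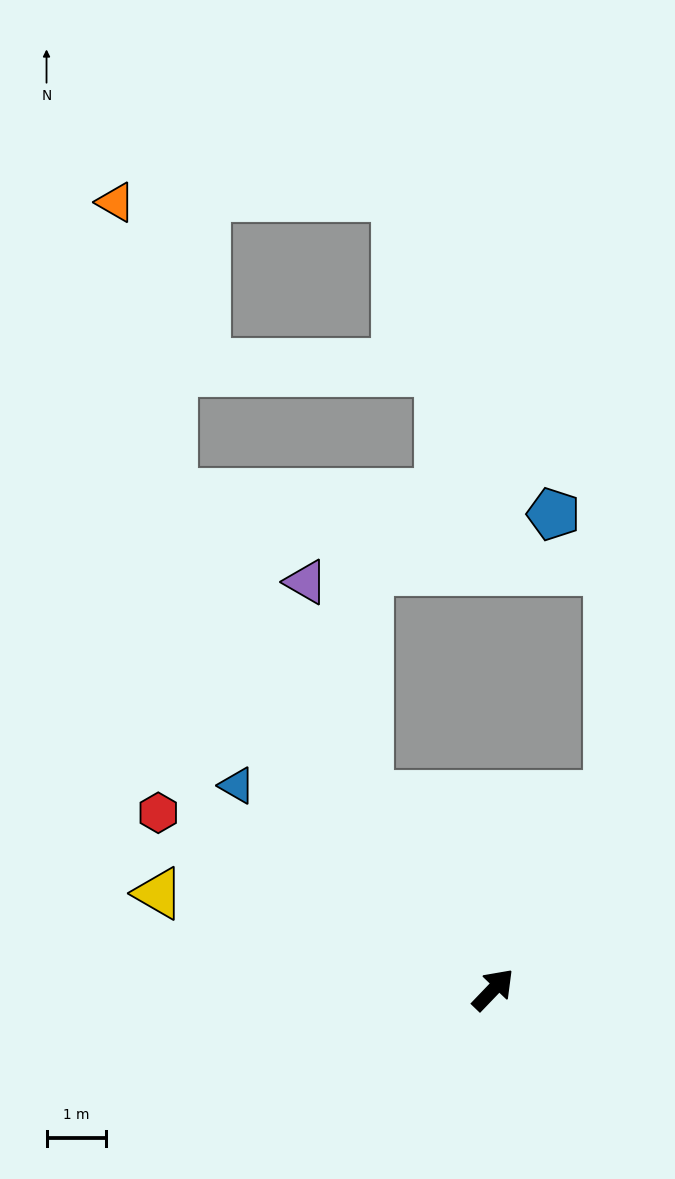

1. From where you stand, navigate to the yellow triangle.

turn left 118°, forward 5.9 m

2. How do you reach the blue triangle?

turn left 95°, forward 5.5 m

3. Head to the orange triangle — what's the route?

blocked — turn left 77°, forward 9.9 m, then turn right 22°, forward 5.0 m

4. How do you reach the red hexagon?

turn left 106°, forward 6.4 m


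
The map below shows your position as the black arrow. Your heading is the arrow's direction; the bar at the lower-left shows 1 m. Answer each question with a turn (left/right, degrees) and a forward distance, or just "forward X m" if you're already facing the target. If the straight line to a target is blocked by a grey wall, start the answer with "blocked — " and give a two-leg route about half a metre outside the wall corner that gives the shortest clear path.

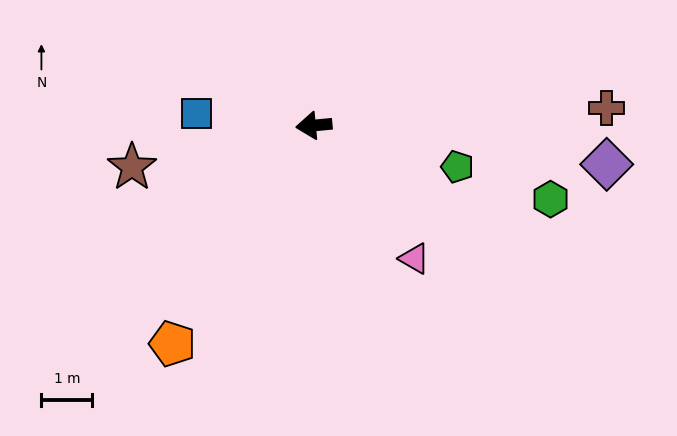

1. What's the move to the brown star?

turn left 8°, forward 3.7 m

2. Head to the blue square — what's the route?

turn right 11°, forward 2.3 m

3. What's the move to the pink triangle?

turn left 122°, forward 3.3 m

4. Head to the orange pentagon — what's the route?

turn left 52°, forward 5.1 m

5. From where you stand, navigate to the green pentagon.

turn left 159°, forward 2.9 m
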